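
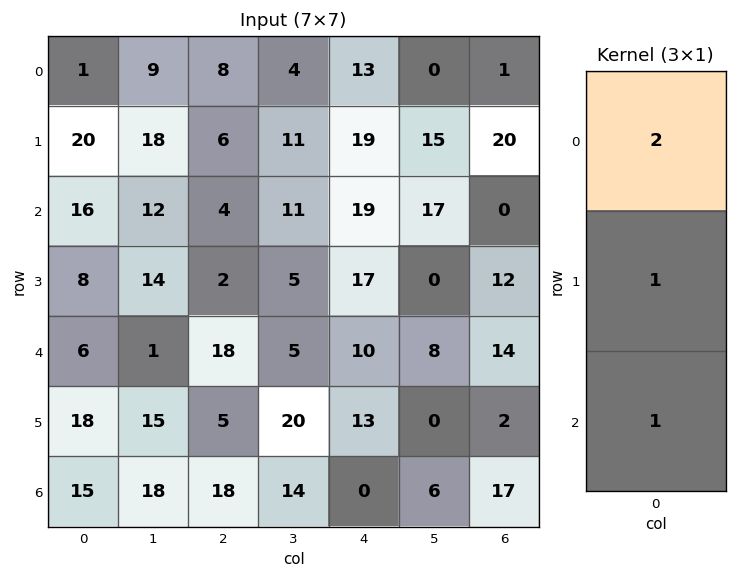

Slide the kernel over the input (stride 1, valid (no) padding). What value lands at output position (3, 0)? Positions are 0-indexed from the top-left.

The receptive field on the input at this output position is [8 / 6 / 18]. Elementwise product with the kernel and sum: 8·2 + 6·1 + 18·1.

40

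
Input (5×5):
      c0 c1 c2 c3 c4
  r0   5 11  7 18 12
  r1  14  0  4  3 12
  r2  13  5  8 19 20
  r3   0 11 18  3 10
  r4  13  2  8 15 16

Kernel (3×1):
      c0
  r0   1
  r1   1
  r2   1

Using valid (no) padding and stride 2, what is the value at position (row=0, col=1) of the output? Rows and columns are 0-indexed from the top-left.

19

The receptive field on the input at this output position is [7 / 4 / 8]. Elementwise product with the kernel and sum: 7·1 + 4·1 + 8·1.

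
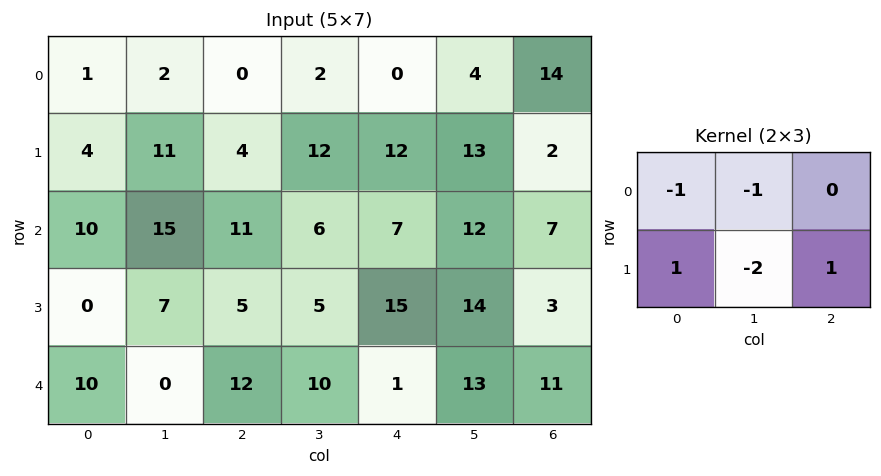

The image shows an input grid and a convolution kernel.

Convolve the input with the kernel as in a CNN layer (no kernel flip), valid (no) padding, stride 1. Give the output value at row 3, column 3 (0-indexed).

1

The receptive field on the input at this output position is [5 15 14 / 10 1 13]. Elementwise product with the kernel and sum: 5·-1 + 15·-1 + 10·1 + 1·-2 + 13·1.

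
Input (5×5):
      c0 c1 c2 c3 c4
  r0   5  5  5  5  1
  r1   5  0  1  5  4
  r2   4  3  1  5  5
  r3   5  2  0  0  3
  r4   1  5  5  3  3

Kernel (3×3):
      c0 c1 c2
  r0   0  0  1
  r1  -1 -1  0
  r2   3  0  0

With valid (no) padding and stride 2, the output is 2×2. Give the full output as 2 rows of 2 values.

12 -2
-3 20

Output[0,0]: The receptive field on the input at this output position is [5 5 5 / 5 0 1 / 4 3 1]. Elementwise product with the kernel and sum: 5·1 + 5·-1 + 0·-1 + 4·3.
Output[0,1]: The receptive field on the input at this output position is [5 5 1 / 1 5 4 / 1 5 5]. Elementwise product with the kernel and sum: 1·1 + 1·-1 + 5·-1 + 1·3.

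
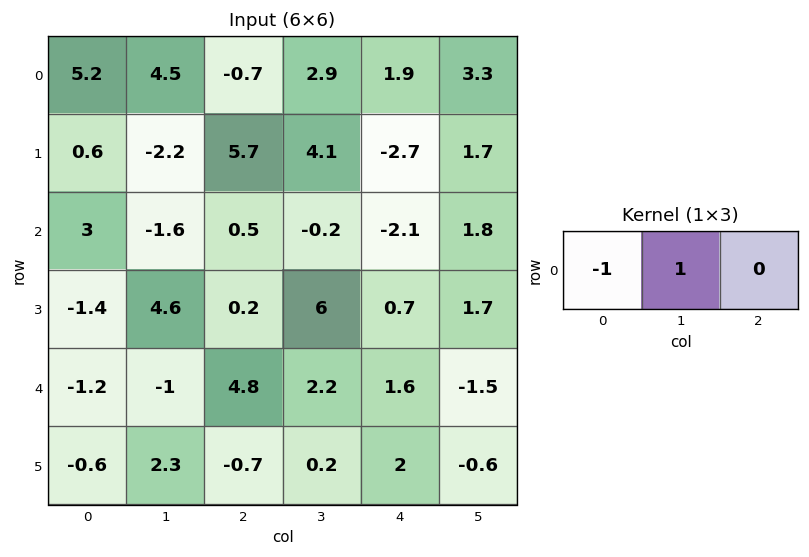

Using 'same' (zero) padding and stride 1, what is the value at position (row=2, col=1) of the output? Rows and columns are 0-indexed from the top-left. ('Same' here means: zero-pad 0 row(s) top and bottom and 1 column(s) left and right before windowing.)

-4.6

The receptive field on the zero-padded input at this output position is [3 -1.6 0.5]. Elementwise product with the kernel and sum: 3·-1 + -1.6·1.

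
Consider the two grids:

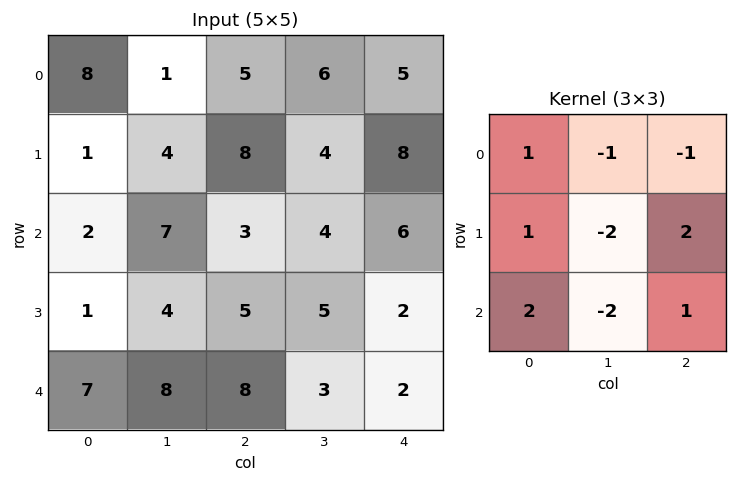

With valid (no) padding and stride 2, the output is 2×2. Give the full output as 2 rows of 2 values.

Output[0,0]: The receptive field on the input at this output position is [8 1 5 / 1 4 8 / 2 7 3]. Elementwise product with the kernel and sum: 8·1 + 1·-1 + 5·-1 + 1·1 + 4·-2 + 8·2 + 2·2 + 7·-2 + 3·1.
Output[0,1]: The receptive field on the input at this output position is [5 6 5 / 8 4 8 / 3 4 6]. Elementwise product with the kernel and sum: 5·1 + 6·-1 + 5·-1 + 8·1 + 4·-2 + 8·2 + 3·2 + 4·-2 + 6·1.

4 14
1 4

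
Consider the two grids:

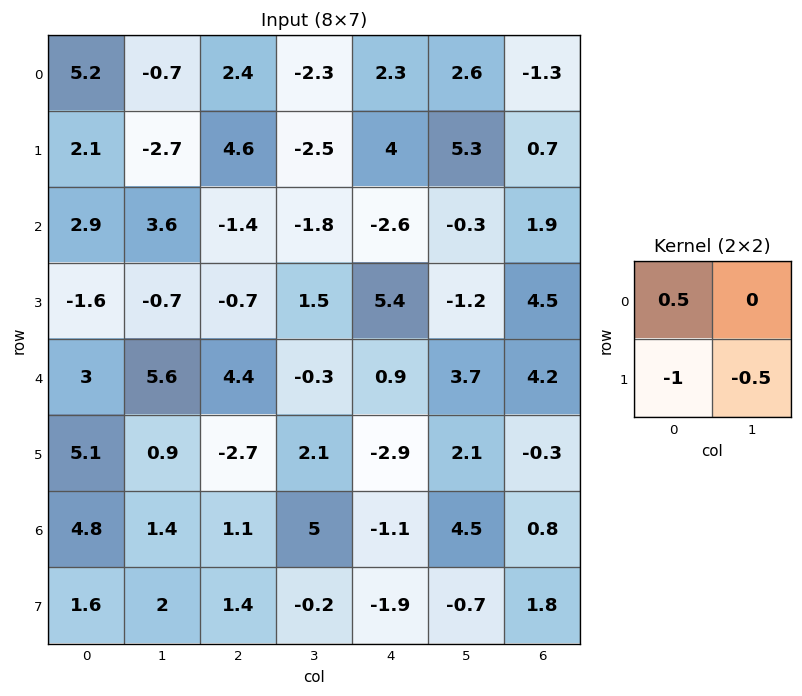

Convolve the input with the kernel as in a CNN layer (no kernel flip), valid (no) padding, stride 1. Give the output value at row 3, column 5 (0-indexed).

The receptive field on the input at this output position is [-1.2 4.5 / 3.7 4.2]. Elementwise product with the kernel and sum: -1.2·0.5 + 3.7·-1 + 4.2·-0.5.

-6.4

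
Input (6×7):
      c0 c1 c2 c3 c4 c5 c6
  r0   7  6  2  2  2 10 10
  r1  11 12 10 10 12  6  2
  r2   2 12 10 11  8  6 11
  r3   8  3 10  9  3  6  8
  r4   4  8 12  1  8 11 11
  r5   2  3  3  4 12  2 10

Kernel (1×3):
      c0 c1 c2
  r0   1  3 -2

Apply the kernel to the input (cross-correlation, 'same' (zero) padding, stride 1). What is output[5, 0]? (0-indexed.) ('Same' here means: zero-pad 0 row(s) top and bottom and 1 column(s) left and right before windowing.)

0

The receptive field on the zero-padded input at this output position is [0 2 3]. Elementwise product with the kernel and sum: 0·1 + 2·3 + 3·-2.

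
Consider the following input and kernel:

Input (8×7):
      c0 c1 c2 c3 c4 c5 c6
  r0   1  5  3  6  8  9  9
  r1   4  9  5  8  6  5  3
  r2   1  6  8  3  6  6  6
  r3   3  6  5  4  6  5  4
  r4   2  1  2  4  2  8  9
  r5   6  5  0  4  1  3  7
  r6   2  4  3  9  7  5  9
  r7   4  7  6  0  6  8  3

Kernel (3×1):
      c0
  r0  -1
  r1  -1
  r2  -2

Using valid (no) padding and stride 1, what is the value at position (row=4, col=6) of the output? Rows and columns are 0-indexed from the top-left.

-34

The receptive field on the input at this output position is [9 / 7 / 9]. Elementwise product with the kernel and sum: 9·-1 + 7·-1 + 9·-2.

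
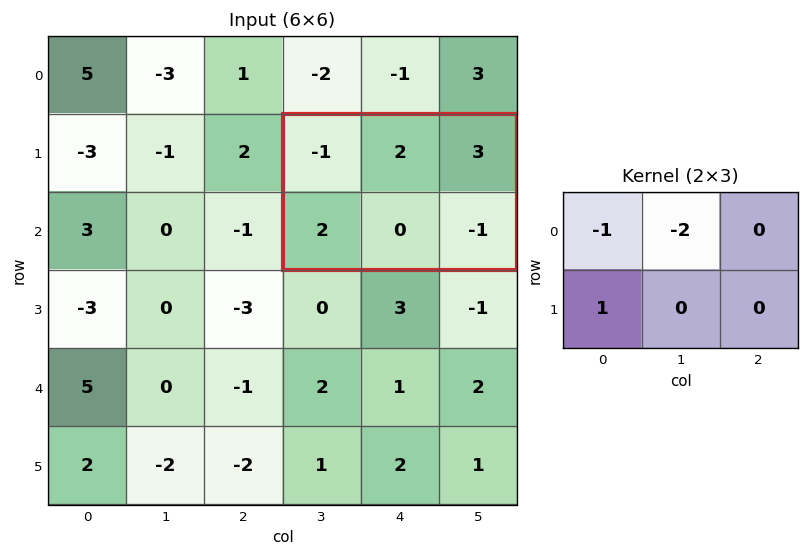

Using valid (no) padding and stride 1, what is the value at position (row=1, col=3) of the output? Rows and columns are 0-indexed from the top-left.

The receptive field on the input at this output position is [-1 2 3 / 2 0 -1]. Elementwise product with the kernel and sum: -1·-1 + 2·-2 + 2·1.

-1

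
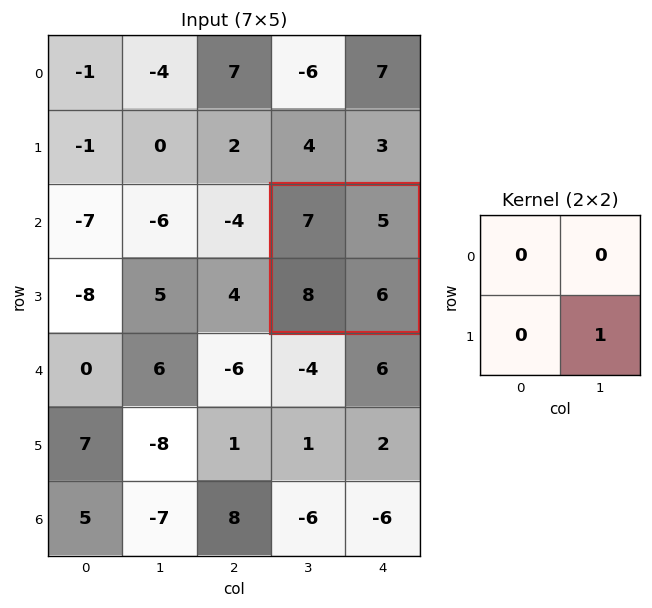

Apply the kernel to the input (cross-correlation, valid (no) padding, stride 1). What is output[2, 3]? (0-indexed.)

6

The receptive field on the input at this output position is [7 5 / 8 6]. Elementwise product with the kernel and sum: 6·1.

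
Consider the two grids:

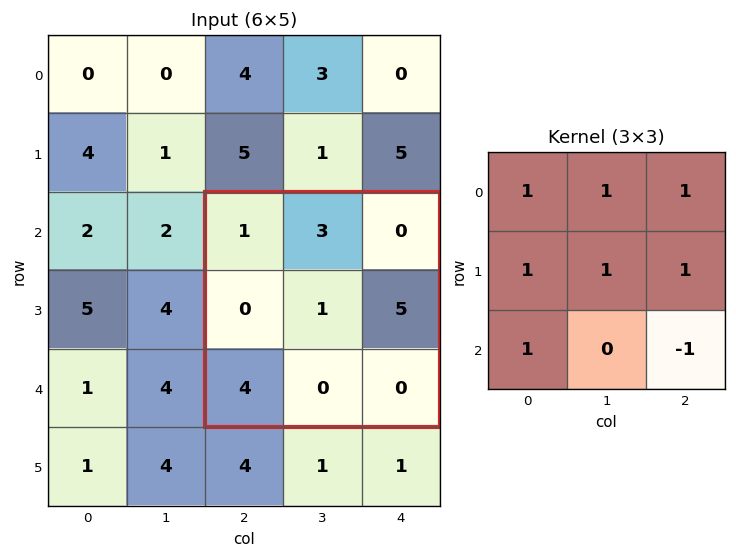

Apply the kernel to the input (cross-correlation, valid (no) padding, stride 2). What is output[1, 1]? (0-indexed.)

14

The receptive field on the input at this output position is [1 3 0 / 0 1 5 / 4 0 0]. Elementwise product with the kernel and sum: 1·1 + 3·1 + 0·1 + 0·1 + 1·1 + 5·1 + 4·1 + 0·-1.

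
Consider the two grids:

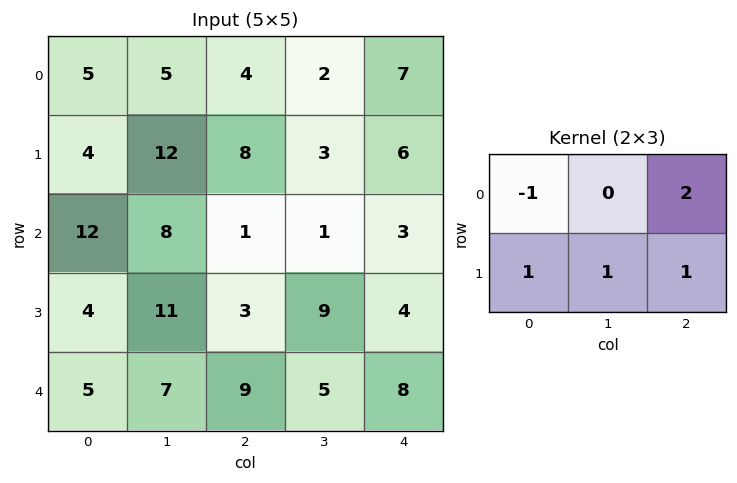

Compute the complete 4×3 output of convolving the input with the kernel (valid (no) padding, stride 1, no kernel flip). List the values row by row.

Output[0,0]: The receptive field on the input at this output position is [5 5 4 / 4 12 8]. Elementwise product with the kernel and sum: 5·-1 + 4·2 + 4·1 + 12·1 + 8·1.

27 22 27
33 4 9
8 17 21
23 28 27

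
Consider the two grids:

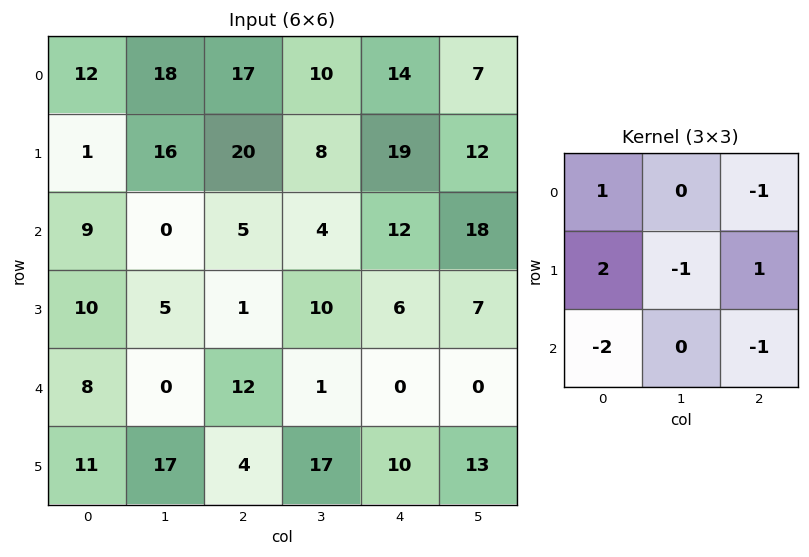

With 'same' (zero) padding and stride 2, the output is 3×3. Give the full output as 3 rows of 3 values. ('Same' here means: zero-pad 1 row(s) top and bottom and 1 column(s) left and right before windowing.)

Output[0,0]: The receptive field on the zero-padded input at this output position is [0 0 0 / 0 12 18 / 0 1 16]. Elementwise product with the kernel and sum: 0·1 + 0·-1 + 0·2 + 12·-1 + 18·1 + 0·-2 + 16·-1.

-10 -11 -15
-30 -13 -17
-30 -67 -42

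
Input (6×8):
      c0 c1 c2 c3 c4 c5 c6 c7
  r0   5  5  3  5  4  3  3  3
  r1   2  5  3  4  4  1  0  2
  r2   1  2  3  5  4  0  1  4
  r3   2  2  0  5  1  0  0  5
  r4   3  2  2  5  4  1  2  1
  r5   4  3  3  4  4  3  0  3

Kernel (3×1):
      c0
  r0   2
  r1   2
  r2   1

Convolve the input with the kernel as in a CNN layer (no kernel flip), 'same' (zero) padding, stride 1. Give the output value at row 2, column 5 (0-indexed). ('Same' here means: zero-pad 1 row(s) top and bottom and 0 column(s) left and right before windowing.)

2

The receptive field on the zero-padded input at this output position is [1 / 0 / 0]. Elementwise product with the kernel and sum: 1·2 + 0·2 + 0·1.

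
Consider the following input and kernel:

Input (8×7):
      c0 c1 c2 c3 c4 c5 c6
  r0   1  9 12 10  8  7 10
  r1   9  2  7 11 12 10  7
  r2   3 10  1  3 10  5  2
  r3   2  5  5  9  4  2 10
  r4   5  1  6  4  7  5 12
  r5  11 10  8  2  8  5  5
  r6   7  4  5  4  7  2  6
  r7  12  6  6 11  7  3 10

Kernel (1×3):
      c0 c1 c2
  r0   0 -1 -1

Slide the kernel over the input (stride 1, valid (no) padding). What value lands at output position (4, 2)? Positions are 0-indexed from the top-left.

The receptive field on the input at this output position is [6 4 7]. Elementwise product with the kernel and sum: 4·-1 + 7·-1.

-11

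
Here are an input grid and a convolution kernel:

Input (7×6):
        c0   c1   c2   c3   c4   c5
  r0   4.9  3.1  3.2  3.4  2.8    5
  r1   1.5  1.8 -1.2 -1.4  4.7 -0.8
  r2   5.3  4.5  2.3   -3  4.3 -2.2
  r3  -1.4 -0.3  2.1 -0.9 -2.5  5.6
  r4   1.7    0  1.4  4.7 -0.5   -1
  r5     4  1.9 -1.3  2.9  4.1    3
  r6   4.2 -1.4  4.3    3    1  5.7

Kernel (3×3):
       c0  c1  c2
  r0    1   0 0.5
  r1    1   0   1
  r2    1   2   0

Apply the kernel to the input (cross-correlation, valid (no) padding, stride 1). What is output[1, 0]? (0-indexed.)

The receptive field on the input at this output position is [1.5 1.8 -1.2 / 5.3 4.5 2.3 / -1.4 -0.3 2.1]. Elementwise product with the kernel and sum: 1.5·1 + -1.2·0.5 + 5.3·1 + 2.3·1 + -1.4·1 + -0.3·2.

6.5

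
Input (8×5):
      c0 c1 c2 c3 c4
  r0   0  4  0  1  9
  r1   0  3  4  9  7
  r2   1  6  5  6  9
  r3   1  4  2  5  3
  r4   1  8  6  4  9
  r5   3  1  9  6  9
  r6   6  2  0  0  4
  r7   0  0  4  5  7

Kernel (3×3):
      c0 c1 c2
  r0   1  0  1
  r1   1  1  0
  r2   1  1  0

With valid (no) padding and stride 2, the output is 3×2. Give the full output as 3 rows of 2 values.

10 33
20 31
19 30

Output[0,0]: The receptive field on the input at this output position is [0 4 0 / 0 3 4 / 1 6 5]. Elementwise product with the kernel and sum: 0·1 + 0·1 + 0·1 + 3·1 + 1·1 + 6·1.
Output[0,1]: The receptive field on the input at this output position is [0 1 9 / 4 9 7 / 5 6 9]. Elementwise product with the kernel and sum: 0·1 + 9·1 + 4·1 + 9·1 + 5·1 + 6·1.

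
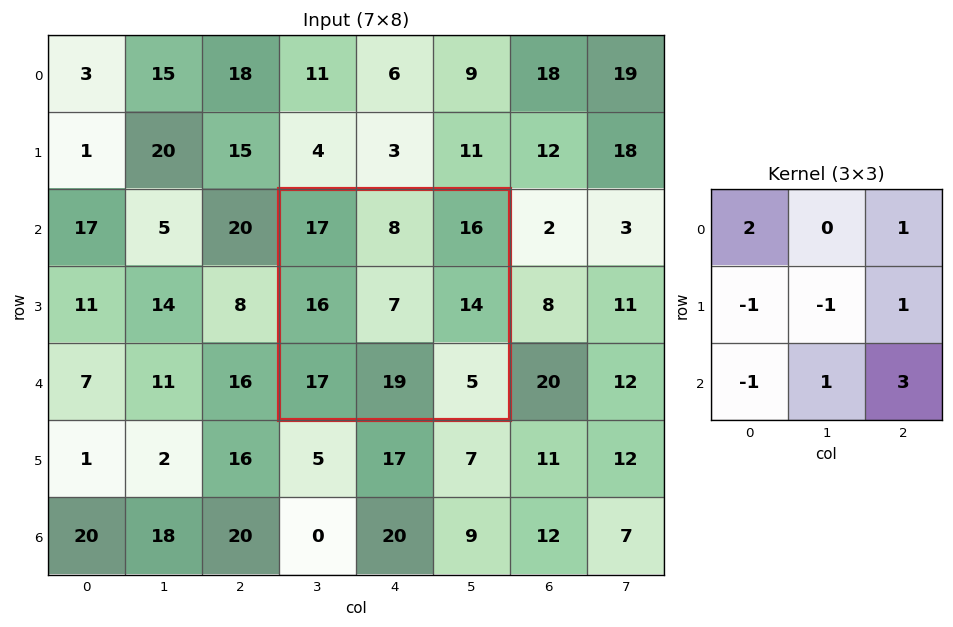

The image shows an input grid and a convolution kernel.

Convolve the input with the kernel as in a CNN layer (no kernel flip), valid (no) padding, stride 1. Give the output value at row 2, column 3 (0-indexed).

58

The receptive field on the input at this output position is [17 8 16 / 16 7 14 / 17 19 5]. Elementwise product with the kernel and sum: 17·2 + 16·1 + 16·-1 + 7·-1 + 14·1 + 17·-1 + 19·1 + 5·3.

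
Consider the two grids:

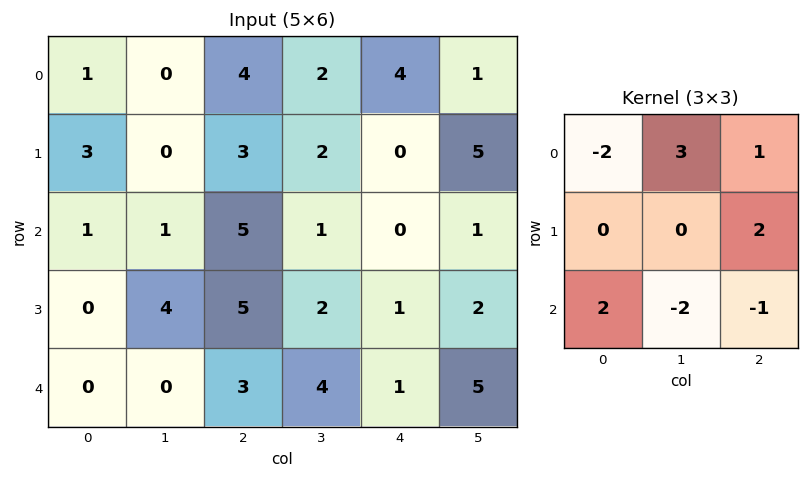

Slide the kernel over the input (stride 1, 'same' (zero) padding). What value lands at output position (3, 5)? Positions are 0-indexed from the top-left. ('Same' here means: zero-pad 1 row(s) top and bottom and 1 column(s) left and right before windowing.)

The receptive field on the zero-padded input at this output position is [0 1 0 / 1 2 0 / 1 5 0]. Elementwise product with the kernel and sum: 0·-2 + 1·3 + 0·1 + 0·2 + 1·2 + 5·-2 + 0·-1.

-5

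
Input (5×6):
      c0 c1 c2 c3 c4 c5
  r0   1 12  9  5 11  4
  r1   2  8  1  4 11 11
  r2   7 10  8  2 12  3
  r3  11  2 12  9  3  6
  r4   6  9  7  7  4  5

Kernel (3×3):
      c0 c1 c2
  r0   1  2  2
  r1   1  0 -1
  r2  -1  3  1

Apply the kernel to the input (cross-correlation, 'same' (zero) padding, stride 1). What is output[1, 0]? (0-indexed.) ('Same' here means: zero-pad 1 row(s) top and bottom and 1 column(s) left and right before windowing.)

The receptive field on the zero-padded input at this output position is [0 1 12 / 0 2 8 / 0 7 10]. Elementwise product with the kernel and sum: 0·1 + 1·2 + 12·2 + 0·1 + 8·-1 + 0·-1 + 7·3 + 10·1.

49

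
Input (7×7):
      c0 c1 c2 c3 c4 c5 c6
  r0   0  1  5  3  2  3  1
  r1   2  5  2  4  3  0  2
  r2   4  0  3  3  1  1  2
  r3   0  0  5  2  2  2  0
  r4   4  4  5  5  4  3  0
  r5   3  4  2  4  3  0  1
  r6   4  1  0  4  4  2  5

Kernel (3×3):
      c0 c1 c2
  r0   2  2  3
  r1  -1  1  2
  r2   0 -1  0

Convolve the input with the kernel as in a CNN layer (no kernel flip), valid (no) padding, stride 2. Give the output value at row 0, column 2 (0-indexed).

The receptive field on the input at this output position is [2 3 1 / 3 0 2 / 1 1 2]. Elementwise product with the kernel and sum: 2·2 + 3·2 + 1·3 + 3·-1 + 0·1 + 2·2 + 1·-1.

13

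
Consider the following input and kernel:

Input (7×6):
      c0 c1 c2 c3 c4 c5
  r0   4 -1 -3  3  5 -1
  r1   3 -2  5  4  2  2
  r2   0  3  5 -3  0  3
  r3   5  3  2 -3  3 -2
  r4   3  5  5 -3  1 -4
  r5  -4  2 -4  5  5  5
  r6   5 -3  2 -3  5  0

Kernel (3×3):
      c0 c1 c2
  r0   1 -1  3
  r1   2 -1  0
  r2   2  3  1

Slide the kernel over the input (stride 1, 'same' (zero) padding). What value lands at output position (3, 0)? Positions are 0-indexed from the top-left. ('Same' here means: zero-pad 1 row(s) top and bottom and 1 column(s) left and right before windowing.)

18

The receptive field on the zero-padded input at this output position is [0 0 3 / 0 5 3 / 0 3 5]. Elementwise product with the kernel and sum: 0·1 + 0·-1 + 3·3 + 0·2 + 5·-1 + 0·2 + 3·3 + 5·1.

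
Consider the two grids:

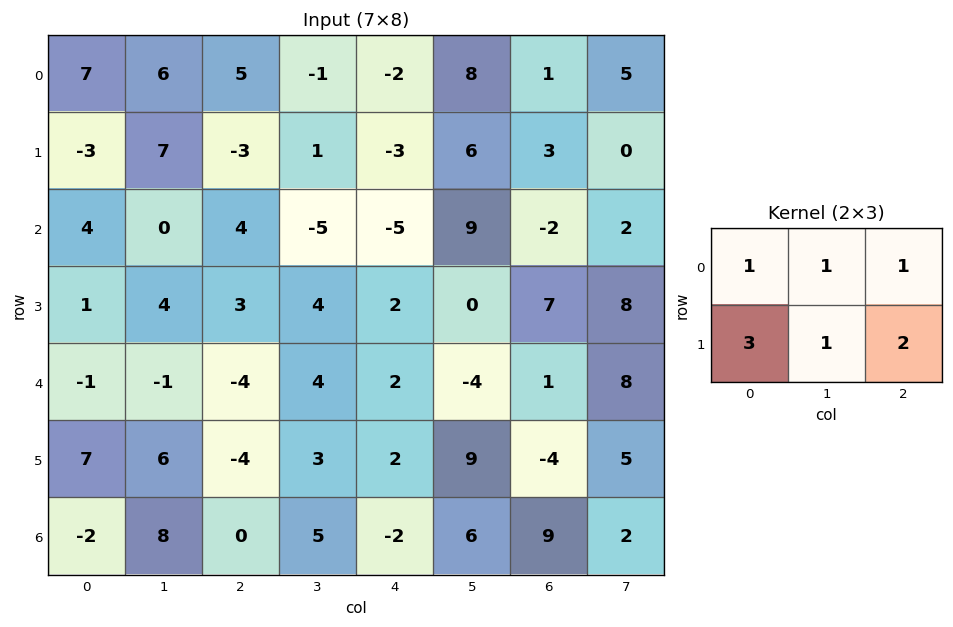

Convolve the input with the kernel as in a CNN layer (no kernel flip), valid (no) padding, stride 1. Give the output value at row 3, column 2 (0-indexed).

The receptive field on the input at this output position is [3 4 2 / -4 4 2]. Elementwise product with the kernel and sum: 3·1 + 4·1 + 2·1 + -4·3 + 4·1 + 2·2.

5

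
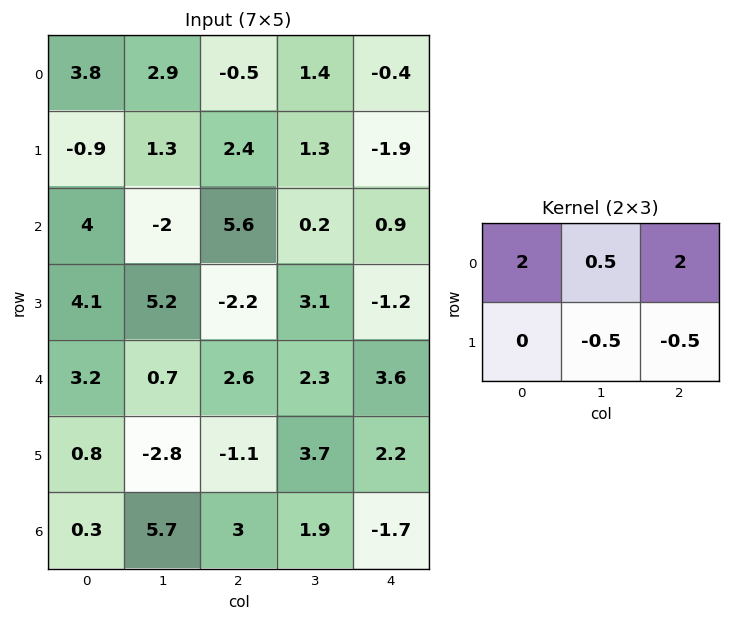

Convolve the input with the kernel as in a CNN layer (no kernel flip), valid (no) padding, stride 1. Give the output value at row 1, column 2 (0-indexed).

1.1

The receptive field on the input at this output position is [2.4 1.3 -1.9 / 5.6 0.2 0.9]. Elementwise product with the kernel and sum: 2.4·2 + 1.3·0.5 + -1.9·2 + 0.2·-0.5 + 0.9·-0.5.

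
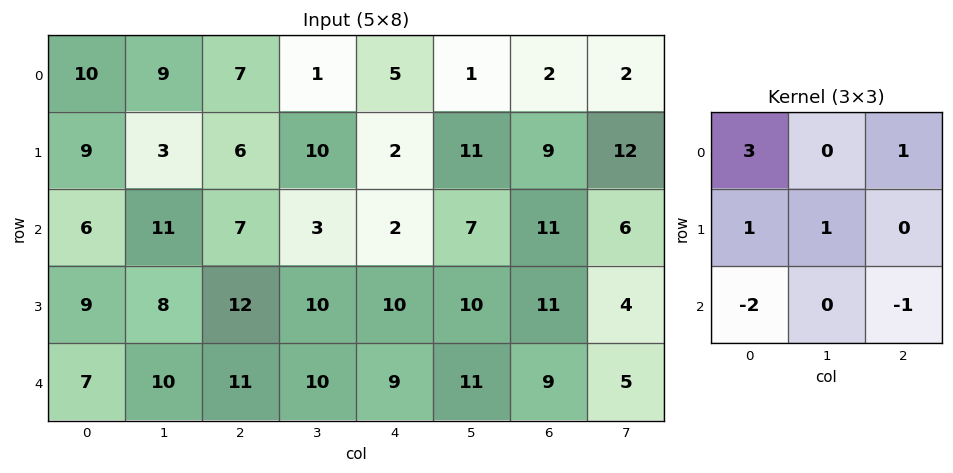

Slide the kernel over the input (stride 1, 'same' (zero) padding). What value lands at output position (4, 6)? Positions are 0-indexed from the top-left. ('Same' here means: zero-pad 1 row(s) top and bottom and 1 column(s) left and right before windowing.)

54

The receptive field on the zero-padded input at this output position is [10 11 4 / 11 9 5 / 0 0 0]. Elementwise product with the kernel and sum: 10·3 + 4·1 + 11·1 + 9·1 + 0·-2 + 0·-1.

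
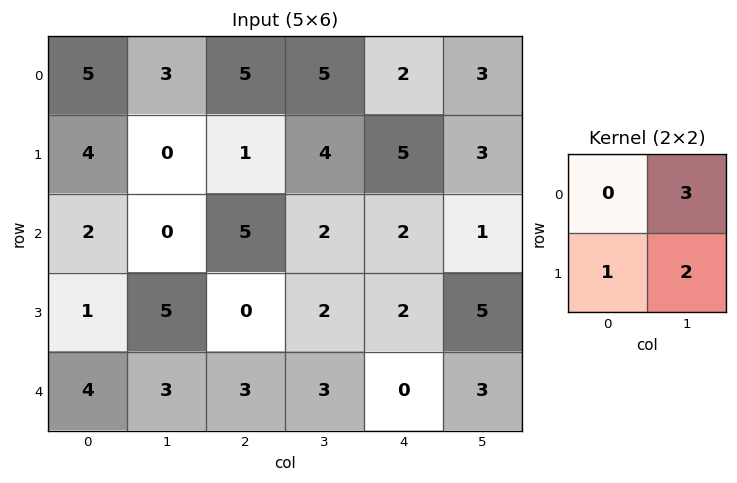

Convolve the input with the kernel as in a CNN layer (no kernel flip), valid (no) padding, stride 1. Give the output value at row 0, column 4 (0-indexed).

The receptive field on the input at this output position is [2 3 / 5 3]. Elementwise product with the kernel and sum: 3·3 + 5·1 + 3·2.

20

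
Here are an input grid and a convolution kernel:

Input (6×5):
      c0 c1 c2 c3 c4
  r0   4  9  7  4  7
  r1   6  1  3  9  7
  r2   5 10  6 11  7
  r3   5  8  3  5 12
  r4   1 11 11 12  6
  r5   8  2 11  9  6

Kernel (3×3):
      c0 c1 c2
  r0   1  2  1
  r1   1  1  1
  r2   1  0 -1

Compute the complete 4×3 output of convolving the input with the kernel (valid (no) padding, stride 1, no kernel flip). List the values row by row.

38 39 40
34 46 43
37 48 60
44 46 59

Output[0,0]: The receptive field on the input at this output position is [4 9 7 / 6 1 3 / 5 10 6]. Elementwise product with the kernel and sum: 4·1 + 9·2 + 7·1 + 6·1 + 1·1 + 3·1 + 5·1 + 6·-1.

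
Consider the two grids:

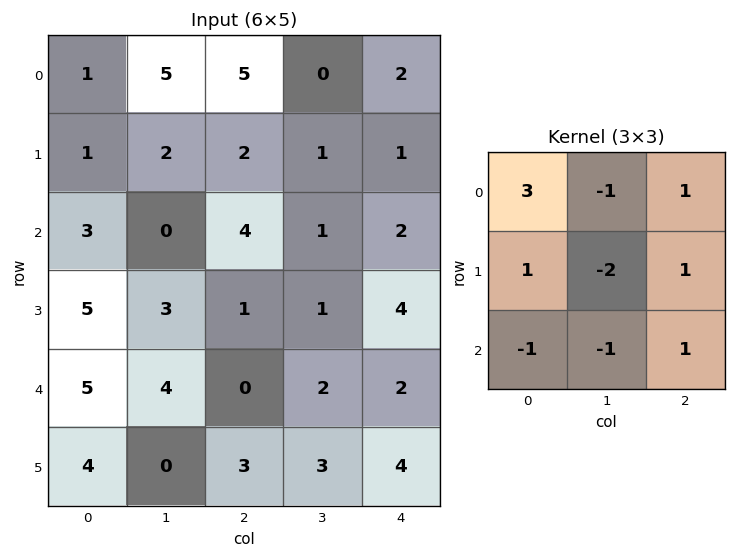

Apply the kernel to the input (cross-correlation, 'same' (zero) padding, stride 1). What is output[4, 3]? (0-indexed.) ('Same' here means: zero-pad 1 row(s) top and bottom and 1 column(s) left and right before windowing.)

2

The receptive field on the zero-padded input at this output position is [1 1 4 / 0 2 2 / 3 3 4]. Elementwise product with the kernel and sum: 1·3 + 1·-1 + 4·1 + 0·1 + 2·-2 + 2·1 + 3·-1 + 3·-1 + 4·1.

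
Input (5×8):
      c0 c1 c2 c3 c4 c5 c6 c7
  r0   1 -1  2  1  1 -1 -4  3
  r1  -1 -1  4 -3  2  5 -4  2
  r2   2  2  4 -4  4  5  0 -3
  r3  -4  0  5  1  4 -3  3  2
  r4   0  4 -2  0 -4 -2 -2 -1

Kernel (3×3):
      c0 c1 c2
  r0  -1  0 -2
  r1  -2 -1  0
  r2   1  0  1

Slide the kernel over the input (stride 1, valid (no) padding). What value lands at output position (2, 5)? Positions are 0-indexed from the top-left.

1

The receptive field on the input at this output position is [5 0 -3 / -3 3 2 / -2 -2 -1]. Elementwise product with the kernel and sum: 5·-1 + -3·-2 + -3·-2 + 3·-1 + -2·1 + -1·1.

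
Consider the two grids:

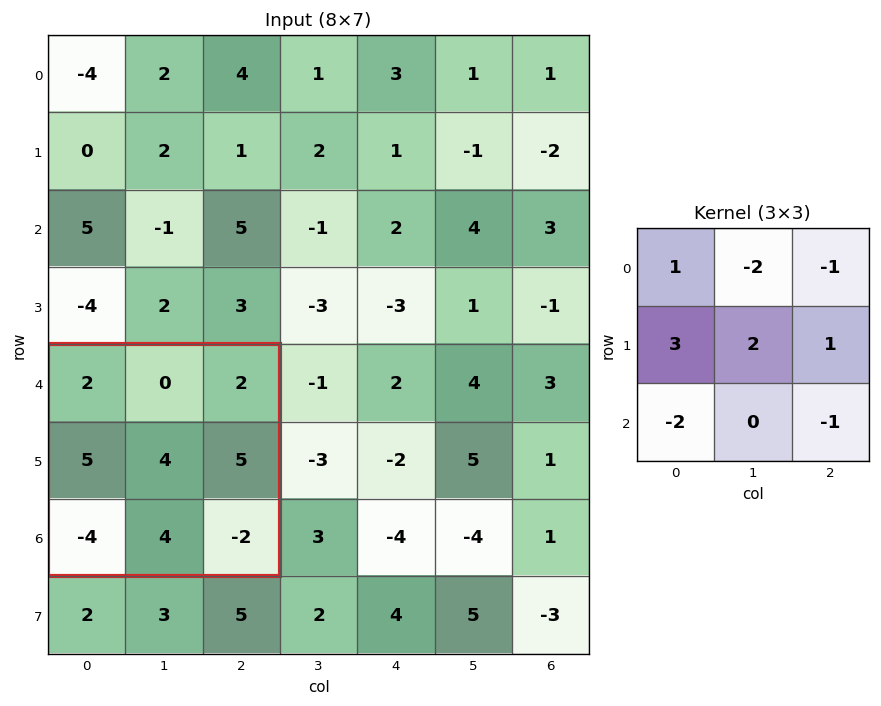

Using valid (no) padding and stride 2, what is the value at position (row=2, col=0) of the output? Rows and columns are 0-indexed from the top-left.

38

The receptive field on the input at this output position is [2 0 2 / 5 4 5 / -4 4 -2]. Elementwise product with the kernel and sum: 2·1 + 0·-2 + 2·-1 + 5·3 + 4·2 + 5·1 + -4·-2 + -2·-1.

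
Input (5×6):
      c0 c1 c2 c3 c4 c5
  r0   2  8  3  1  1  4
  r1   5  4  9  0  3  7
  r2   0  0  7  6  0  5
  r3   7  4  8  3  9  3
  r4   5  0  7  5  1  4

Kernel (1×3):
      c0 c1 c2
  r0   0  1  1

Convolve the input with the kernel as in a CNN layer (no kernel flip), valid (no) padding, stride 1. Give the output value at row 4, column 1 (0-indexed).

12

The receptive field on the input at this output position is [0 7 5]. Elementwise product with the kernel and sum: 7·1 + 5·1.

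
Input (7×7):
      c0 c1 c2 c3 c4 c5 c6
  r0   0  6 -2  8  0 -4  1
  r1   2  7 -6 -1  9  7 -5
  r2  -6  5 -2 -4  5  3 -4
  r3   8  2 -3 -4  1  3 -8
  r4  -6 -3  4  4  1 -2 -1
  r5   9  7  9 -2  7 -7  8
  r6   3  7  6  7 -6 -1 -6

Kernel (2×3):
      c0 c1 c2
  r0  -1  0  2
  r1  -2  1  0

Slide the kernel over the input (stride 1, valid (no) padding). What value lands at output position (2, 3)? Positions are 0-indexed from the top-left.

The receptive field on the input at this output position is [-4 5 3 / -4 1 3]. Elementwise product with the kernel and sum: -4·-1 + 3·2 + -4·-2 + 1·1.

19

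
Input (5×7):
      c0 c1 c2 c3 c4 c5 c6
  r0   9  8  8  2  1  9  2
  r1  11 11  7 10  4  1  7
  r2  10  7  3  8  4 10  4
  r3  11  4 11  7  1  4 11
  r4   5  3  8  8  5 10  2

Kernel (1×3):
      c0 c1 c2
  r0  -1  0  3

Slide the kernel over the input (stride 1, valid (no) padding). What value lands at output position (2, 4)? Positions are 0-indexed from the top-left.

The receptive field on the input at this output position is [4 10 4]. Elementwise product with the kernel and sum: 4·-1 + 4·3.

8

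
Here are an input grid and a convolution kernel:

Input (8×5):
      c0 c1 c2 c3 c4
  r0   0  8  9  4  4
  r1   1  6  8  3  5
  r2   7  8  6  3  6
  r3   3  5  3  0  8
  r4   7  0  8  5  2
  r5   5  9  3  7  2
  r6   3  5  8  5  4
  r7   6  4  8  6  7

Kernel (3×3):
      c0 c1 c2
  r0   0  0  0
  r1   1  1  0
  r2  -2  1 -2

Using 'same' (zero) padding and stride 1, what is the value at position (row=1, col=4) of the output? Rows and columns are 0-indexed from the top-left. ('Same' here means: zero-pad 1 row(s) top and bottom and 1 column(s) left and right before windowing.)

The receptive field on the zero-padded input at this output position is [4 4 0 / 3 5 0 / 3 6 0]. Elementwise product with the kernel and sum: 3·1 + 5·1 + 3·-2 + 6·1 + 0·-2.

8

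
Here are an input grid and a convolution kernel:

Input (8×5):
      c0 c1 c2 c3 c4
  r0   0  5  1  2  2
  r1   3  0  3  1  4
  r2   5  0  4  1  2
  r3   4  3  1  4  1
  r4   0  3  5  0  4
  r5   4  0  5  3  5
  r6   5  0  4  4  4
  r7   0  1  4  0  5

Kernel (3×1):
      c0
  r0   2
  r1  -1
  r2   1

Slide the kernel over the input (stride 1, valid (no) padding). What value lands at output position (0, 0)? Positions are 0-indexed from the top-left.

The receptive field on the input at this output position is [0 / 3 / 5]. Elementwise product with the kernel and sum: 0·2 + 3·-1 + 5·1.

2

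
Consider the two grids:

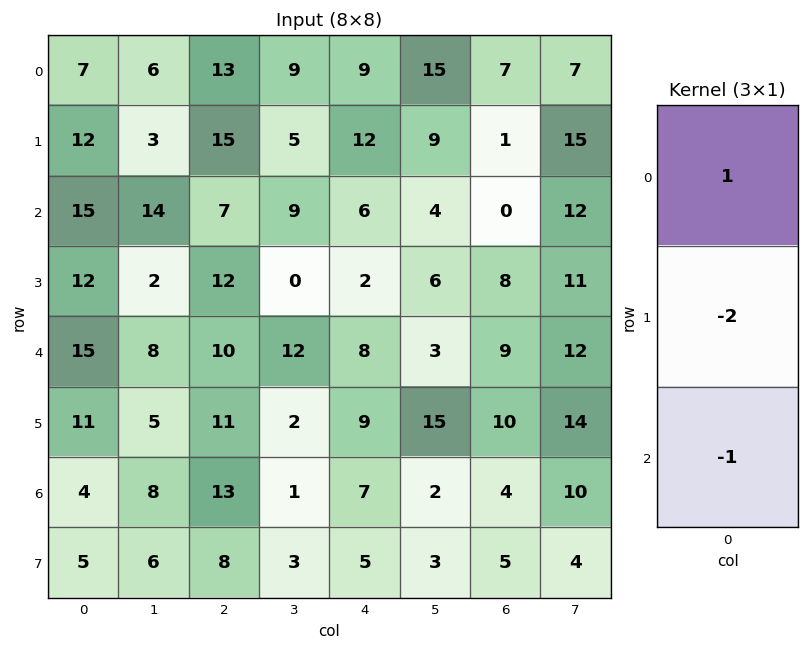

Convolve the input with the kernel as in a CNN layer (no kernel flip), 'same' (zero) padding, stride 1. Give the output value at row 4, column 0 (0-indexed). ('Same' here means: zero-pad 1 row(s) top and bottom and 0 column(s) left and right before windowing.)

-29

The receptive field on the zero-padded input at this output position is [12 / 15 / 11]. Elementwise product with the kernel and sum: 12·1 + 15·-2 + 11·-1.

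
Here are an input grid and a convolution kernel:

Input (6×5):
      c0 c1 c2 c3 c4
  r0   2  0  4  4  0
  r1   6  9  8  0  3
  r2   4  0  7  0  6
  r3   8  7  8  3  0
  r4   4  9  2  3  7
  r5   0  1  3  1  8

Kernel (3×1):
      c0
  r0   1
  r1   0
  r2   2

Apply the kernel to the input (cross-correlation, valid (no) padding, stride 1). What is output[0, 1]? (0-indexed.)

The receptive field on the input at this output position is [0 / 9 / 0]. Elementwise product with the kernel and sum: 0·1 + 0·2.

0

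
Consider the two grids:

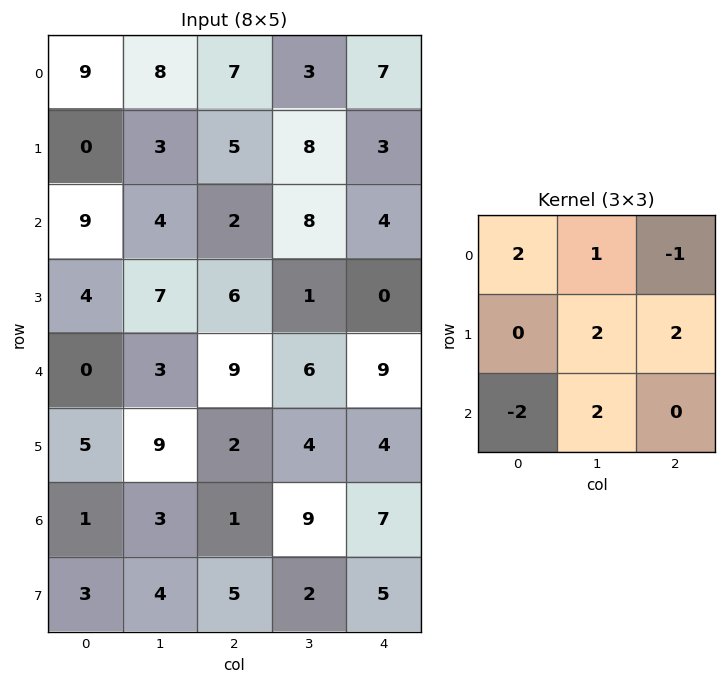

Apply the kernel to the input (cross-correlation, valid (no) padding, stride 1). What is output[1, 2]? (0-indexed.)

29

The receptive field on the input at this output position is [5 8 3 / 2 8 4 / 6 1 0]. Elementwise product with the kernel and sum: 5·2 + 8·1 + 3·-1 + 8·2 + 4·2 + 6·-2 + 1·2.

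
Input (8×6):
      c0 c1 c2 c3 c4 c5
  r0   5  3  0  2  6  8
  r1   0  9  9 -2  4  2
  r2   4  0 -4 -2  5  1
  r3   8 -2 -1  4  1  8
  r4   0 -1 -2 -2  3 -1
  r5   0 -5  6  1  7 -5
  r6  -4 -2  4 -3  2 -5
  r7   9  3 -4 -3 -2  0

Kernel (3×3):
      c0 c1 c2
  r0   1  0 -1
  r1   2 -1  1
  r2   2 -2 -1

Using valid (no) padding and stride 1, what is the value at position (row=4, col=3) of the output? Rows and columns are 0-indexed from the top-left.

-16

The receptive field on the input at this output position is [-2 3 -1 / 1 7 -5 / -3 2 -5]. Elementwise product with the kernel and sum: -2·1 + -1·-1 + 1·2 + 7·-1 + -5·1 + -3·2 + 2·-2 + -5·-1.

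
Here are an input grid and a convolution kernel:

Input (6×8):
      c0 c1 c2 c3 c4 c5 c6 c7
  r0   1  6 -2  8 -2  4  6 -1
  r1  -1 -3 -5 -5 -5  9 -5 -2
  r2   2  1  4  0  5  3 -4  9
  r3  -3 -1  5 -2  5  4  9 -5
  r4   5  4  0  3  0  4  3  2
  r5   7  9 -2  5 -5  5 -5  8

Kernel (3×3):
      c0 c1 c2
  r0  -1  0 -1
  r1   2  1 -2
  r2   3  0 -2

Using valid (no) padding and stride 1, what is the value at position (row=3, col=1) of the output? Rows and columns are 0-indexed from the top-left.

22

The receptive field on the input at this output position is [-1 5 -2 / 4 0 3 / 9 -2 5]. Elementwise product with the kernel and sum: -1·-1 + -2·-1 + 4·2 + 0·1 + 3·-2 + 9·3 + 5·-2.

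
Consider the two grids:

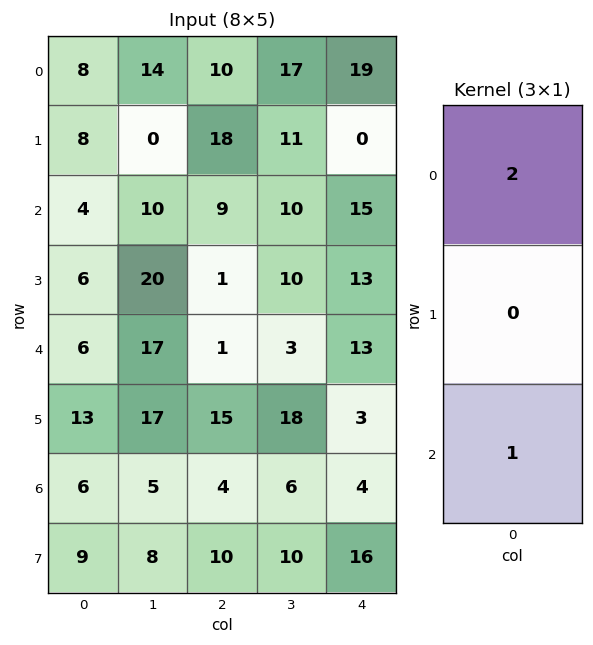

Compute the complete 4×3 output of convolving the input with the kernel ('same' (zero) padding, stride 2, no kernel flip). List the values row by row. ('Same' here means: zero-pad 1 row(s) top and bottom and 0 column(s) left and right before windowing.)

8 18 0
22 37 13
25 17 29
35 40 22

Output[0,0]: The receptive field on the zero-padded input at this output position is [0 / 8 / 8]. Elementwise product with the kernel and sum: 0·2 + 8·1.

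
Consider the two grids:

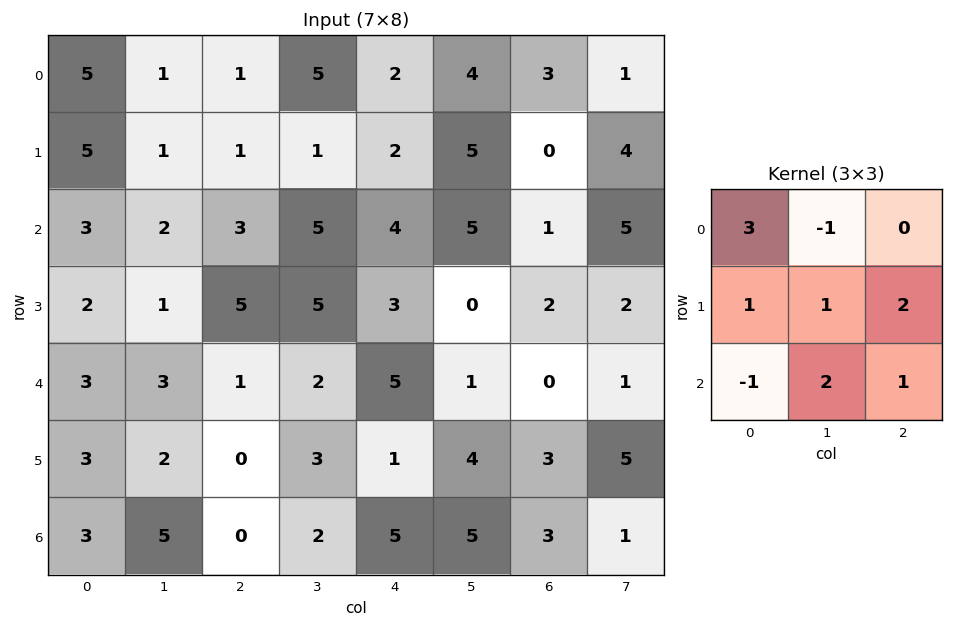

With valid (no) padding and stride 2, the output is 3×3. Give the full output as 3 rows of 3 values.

Output[0,0]: The receptive field on the input at this output position is [5 1 1 / 5 1 1 / 3 2 3]. Elementwise product with the kernel and sum: 5·3 + 1·-1 + 5·1 + 1·1 + 1·2 + 3·-1 + 2·2 + 3·1.

26 15 16
24 28 11
18 15 33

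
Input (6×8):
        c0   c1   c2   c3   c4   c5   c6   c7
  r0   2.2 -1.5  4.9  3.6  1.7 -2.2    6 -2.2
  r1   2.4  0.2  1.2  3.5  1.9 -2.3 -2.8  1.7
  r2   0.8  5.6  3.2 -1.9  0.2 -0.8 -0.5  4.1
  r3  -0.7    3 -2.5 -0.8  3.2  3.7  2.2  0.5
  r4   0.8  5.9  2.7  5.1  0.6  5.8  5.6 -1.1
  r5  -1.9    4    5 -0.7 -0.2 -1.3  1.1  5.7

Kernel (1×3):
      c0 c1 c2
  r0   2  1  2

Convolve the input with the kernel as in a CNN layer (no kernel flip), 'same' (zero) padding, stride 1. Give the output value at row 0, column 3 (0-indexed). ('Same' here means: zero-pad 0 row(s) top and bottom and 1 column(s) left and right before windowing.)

16.8

The receptive field on the zero-padded input at this output position is [4.9 3.6 1.7]. Elementwise product with the kernel and sum: 4.9·2 + 3.6·1 + 1.7·2.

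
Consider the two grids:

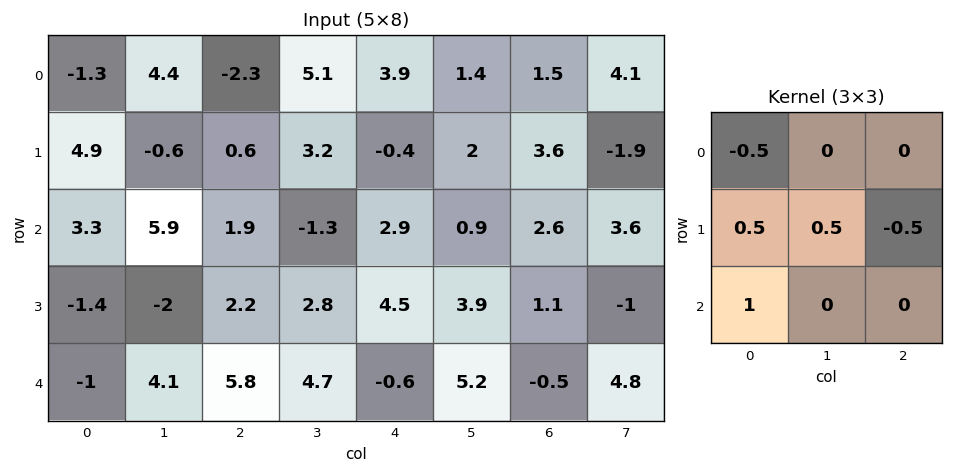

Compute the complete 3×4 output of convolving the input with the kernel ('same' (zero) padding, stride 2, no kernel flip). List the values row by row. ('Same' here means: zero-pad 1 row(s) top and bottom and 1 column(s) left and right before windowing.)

-2.85 -2.1 7 1.4
-1.3 2.85 1.55 2.85
-2.55 3.6 -1.95 -2

Output[0,0]: The receptive field on the zero-padded input at this output position is [0 0 0 / 0 -1.3 4.4 / 0 4.9 -0.6]. Elementwise product with the kernel and sum: 0·-0.5 + 0·0.5 + -1.3·0.5 + 4.4·-0.5 + 0·1.
Output[0,1]: The receptive field on the zero-padded input at this output position is [0 0 0 / 4.4 -2.3 5.1 / -0.6 0.6 3.2]. Elementwise product with the kernel and sum: 0·-0.5 + 4.4·0.5 + -2.3·0.5 + 5.1·-0.5 + -0.6·1.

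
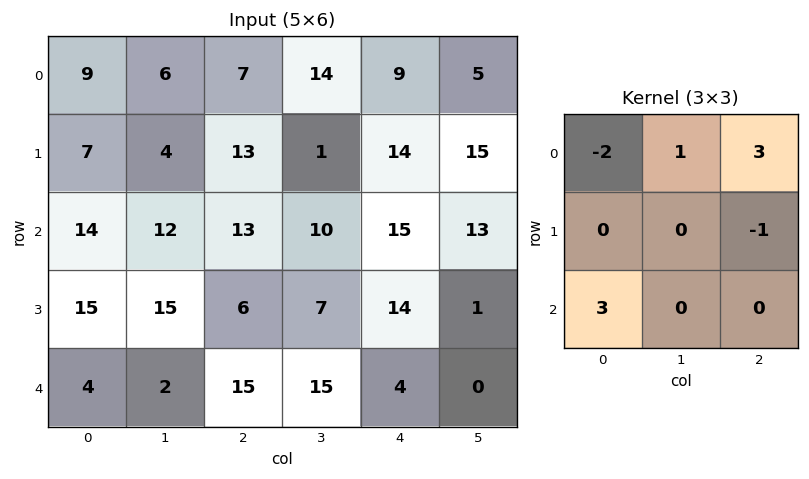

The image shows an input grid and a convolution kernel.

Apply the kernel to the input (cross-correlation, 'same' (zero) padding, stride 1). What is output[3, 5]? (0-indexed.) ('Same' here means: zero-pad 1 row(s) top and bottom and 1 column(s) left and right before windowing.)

The receptive field on the zero-padded input at this output position is [15 13 0 / 14 1 0 / 4 0 0]. Elementwise product with the kernel and sum: 15·-2 + 13·1 + 0·3 + 0·-1 + 4·3.

-5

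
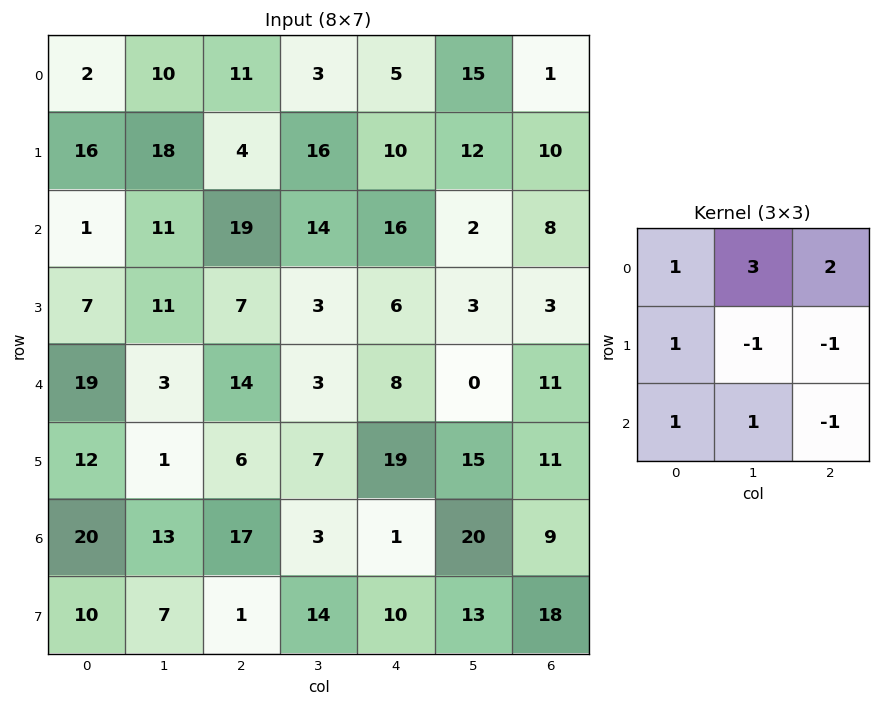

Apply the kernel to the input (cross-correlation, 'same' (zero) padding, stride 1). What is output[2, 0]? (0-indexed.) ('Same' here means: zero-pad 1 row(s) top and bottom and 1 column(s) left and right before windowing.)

68

The receptive field on the zero-padded input at this output position is [0 16 18 / 0 1 11 / 0 7 11]. Elementwise product with the kernel and sum: 0·1 + 16·3 + 18·2 + 0·1 + 1·-1 + 11·-1 + 0·1 + 7·1 + 11·-1.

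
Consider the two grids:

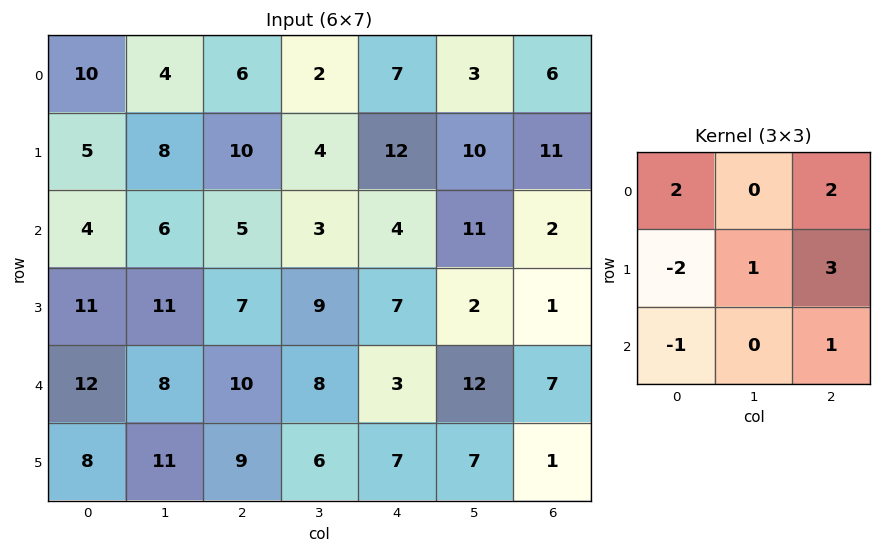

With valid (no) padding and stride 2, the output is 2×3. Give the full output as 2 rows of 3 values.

61 45 43
26 27 7

Output[0,0]: The receptive field on the input at this output position is [10 4 6 / 5 8 10 / 4 6 5]. Elementwise product with the kernel and sum: 10·2 + 6·2 + 5·-2 + 8·1 + 10·3 + 4·-1 + 5·1.
Output[0,1]: The receptive field on the input at this output position is [6 2 7 / 10 4 12 / 5 3 4]. Elementwise product with the kernel and sum: 6·2 + 7·2 + 10·-2 + 4·1 + 12·3 + 5·-1 + 4·1.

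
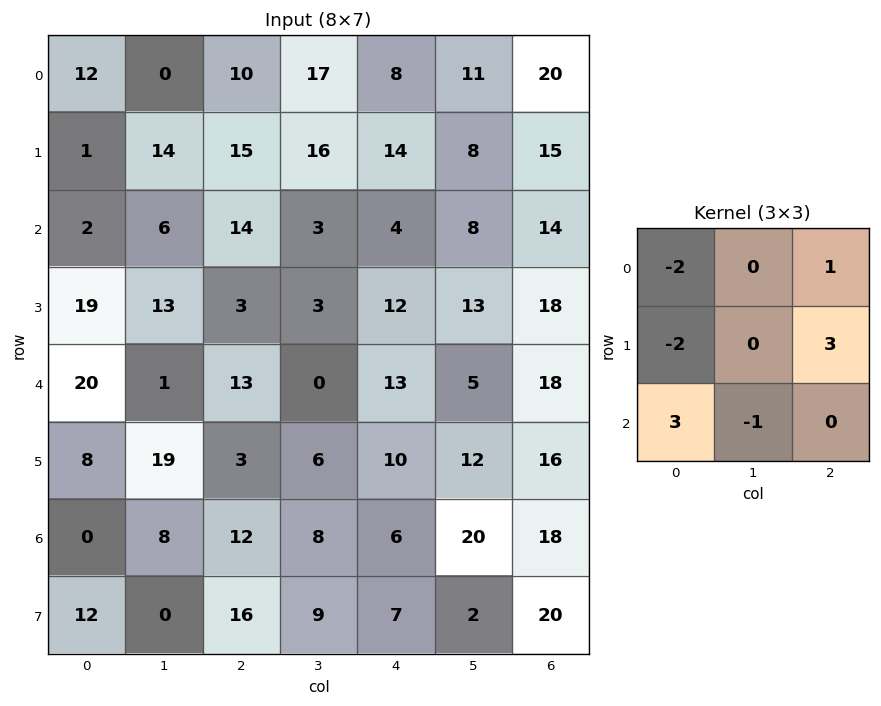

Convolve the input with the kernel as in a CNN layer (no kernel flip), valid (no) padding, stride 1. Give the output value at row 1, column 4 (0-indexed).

The receptive field on the input at this output position is [14 8 15 / 4 8 14 / 12 13 18]. Elementwise product with the kernel and sum: 14·-2 + 15·1 + 4·-2 + 14·3 + 12·3 + 13·-1.

44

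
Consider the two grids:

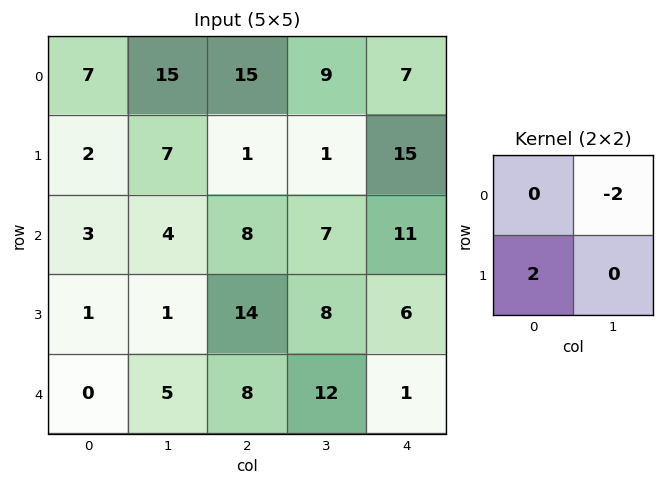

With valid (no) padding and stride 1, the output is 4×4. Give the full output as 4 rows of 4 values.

Output[0,0]: The receptive field on the input at this output position is [7 15 / 2 7]. Elementwise product with the kernel and sum: 15·-2 + 2·2.

-26 -16 -16 -12
-8 6 14 -16
-6 -14 14 -6
-2 -18 0 12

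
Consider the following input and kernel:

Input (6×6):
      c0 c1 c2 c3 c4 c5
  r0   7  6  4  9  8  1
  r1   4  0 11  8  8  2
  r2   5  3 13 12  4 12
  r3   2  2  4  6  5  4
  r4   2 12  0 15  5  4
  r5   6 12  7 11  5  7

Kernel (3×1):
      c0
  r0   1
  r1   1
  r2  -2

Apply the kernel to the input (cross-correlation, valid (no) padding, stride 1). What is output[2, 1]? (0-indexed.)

-19

The receptive field on the input at this output position is [3 / 2 / 12]. Elementwise product with the kernel and sum: 3·1 + 2·1 + 12·-2.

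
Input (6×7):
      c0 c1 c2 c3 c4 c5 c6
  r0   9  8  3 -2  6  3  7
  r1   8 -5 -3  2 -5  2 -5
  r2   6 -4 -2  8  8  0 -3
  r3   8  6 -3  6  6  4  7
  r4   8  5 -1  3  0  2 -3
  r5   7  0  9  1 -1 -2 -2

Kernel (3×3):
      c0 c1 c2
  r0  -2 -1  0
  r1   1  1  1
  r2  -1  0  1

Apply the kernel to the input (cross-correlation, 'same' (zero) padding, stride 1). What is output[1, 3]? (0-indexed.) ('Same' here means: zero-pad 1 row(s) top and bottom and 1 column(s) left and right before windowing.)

0

The receptive field on the zero-padded input at this output position is [3 -2 6 / -3 2 -5 / -2 8 8]. Elementwise product with the kernel and sum: 3·-2 + -2·-1 + -3·1 + 2·1 + -5·1 + -2·-1 + 8·1.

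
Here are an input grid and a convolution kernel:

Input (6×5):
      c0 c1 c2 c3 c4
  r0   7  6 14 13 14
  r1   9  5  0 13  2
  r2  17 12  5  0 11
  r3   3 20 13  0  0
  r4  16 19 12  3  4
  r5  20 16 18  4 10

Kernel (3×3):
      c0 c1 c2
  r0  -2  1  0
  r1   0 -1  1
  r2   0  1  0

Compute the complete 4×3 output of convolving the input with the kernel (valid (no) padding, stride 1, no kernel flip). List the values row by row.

Output[0,0]: The receptive field on the input at this output position is [7 6 14 / 9 5 0 / 17 12 5]. Elementwise product with the kernel and sum: 7·-2 + 6·1 + 5·-1 + 0·1 + 12·1.
Output[0,1]: The receptive field on the input at this output position is [6 14 13 / 5 0 13 / 12 5 0]. Elementwise product with the kernel and sum: 6·-2 + 14·1 + 0·-1 + 13·1 + 5·1.

-1 20 -26
0 -2 24
-10 -20 -7
23 -18 -21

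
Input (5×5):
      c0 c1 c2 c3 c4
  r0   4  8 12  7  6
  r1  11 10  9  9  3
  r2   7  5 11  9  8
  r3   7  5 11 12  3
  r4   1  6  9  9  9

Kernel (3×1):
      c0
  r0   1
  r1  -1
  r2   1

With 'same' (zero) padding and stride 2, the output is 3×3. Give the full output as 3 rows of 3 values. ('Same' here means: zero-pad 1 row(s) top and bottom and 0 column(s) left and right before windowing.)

7 -3 -3
11 9 -2
6 2 -6

Output[0,0]: The receptive field on the zero-padded input at this output position is [0 / 4 / 11]. Elementwise product with the kernel and sum: 0·1 + 4·-1 + 11·1.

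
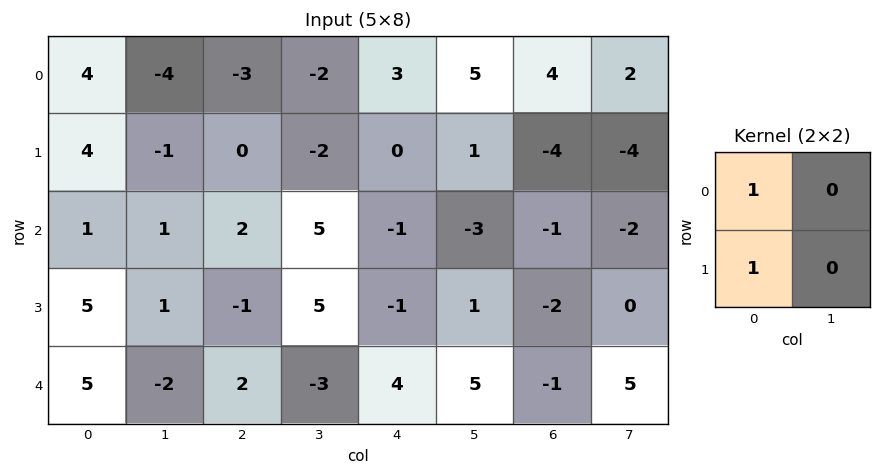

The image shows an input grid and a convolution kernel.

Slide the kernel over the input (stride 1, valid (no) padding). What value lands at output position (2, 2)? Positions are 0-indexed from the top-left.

1

The receptive field on the input at this output position is [2 5 / -1 5]. Elementwise product with the kernel and sum: 2·1 + -1·1.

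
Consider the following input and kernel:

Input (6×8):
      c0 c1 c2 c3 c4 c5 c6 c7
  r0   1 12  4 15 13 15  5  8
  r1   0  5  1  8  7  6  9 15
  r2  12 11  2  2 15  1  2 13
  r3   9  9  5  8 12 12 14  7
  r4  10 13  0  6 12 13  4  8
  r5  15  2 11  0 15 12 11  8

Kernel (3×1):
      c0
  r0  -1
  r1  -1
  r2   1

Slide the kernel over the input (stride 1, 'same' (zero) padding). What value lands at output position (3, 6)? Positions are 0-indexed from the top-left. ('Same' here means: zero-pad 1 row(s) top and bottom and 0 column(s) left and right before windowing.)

-12

The receptive field on the zero-padded input at this output position is [2 / 14 / 4]. Elementwise product with the kernel and sum: 2·-1 + 14·-1 + 4·1.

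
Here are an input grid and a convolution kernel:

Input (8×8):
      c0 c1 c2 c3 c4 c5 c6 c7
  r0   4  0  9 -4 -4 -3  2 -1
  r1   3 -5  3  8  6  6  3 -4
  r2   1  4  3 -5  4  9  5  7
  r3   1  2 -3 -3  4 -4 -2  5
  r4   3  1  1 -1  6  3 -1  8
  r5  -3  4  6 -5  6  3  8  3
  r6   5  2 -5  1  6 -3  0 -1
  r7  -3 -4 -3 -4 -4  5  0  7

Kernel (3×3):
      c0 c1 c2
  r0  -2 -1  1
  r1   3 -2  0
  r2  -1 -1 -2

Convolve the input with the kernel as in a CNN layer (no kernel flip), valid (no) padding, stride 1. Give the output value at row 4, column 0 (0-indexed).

The receptive field on the input at this output position is [3 1 1 / -3 4 6 / 5 2 -5]. Elementwise product with the kernel and sum: 3·-2 + 1·-1 + 1·1 + -3·3 + 4·-2 + 5·-1 + 2·-1 + -5·-2.

-20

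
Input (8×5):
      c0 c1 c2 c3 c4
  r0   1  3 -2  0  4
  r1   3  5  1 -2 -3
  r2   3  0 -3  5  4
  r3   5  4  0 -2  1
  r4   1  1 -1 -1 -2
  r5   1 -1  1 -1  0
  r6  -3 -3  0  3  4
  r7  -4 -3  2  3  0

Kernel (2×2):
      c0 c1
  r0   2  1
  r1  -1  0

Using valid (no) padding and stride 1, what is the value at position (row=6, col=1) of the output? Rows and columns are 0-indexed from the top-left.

The receptive field on the input at this output position is [-3 0 / -3 2]. Elementwise product with the kernel and sum: -3·2 + 0·1 + -3·-1.

-3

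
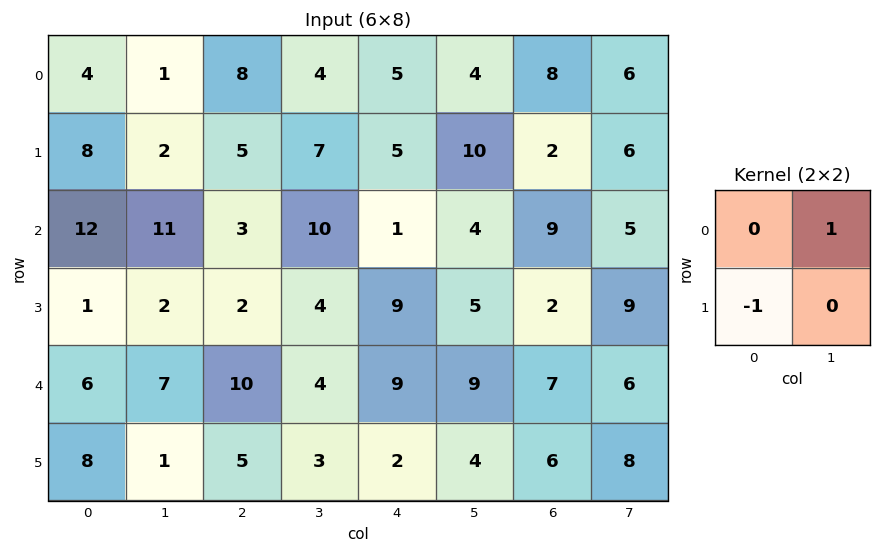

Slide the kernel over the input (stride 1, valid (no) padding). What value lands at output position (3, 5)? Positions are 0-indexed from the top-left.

The receptive field on the input at this output position is [5 2 / 9 7]. Elementwise product with the kernel and sum: 2·1 + 9·-1.

-7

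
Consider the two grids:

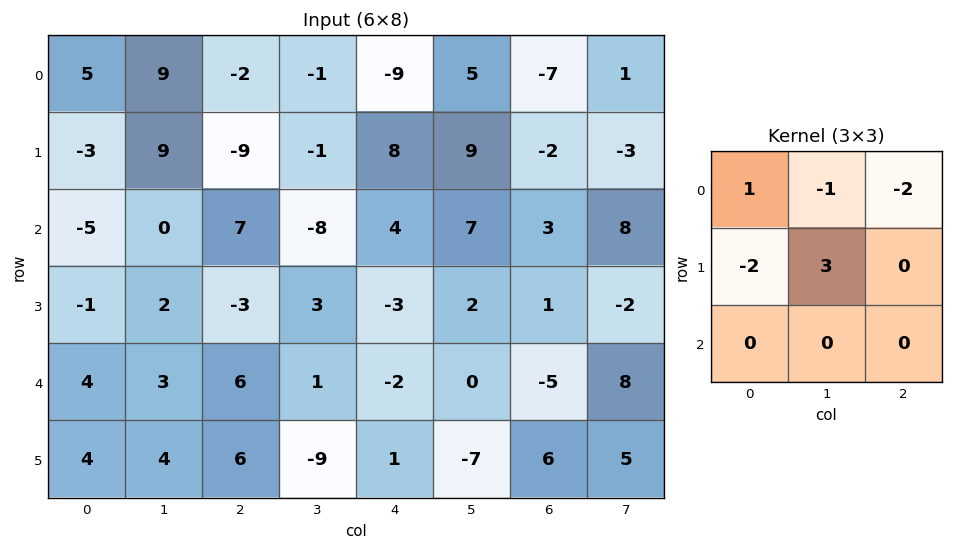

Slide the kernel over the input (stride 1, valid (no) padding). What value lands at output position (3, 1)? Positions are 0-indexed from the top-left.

11

The receptive field on the input at this output position is [2 -3 3 / 3 6 1 / 4 6 -9]. Elementwise product with the kernel and sum: 2·1 + -3·-1 + 3·-2 + 3·-2 + 6·3.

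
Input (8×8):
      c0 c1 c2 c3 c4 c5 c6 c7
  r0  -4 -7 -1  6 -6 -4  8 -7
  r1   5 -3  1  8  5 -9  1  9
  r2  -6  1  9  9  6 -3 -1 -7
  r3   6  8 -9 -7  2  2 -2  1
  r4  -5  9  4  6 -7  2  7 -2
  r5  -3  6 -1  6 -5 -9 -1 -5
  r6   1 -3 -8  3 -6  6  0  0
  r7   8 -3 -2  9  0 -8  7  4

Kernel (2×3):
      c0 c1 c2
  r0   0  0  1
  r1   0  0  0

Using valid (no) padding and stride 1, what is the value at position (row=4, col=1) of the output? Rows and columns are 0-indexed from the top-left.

The receptive field on the input at this output position is [9 4 6 / 6 -1 6]. Elementwise product with the kernel and sum: 6·1.

6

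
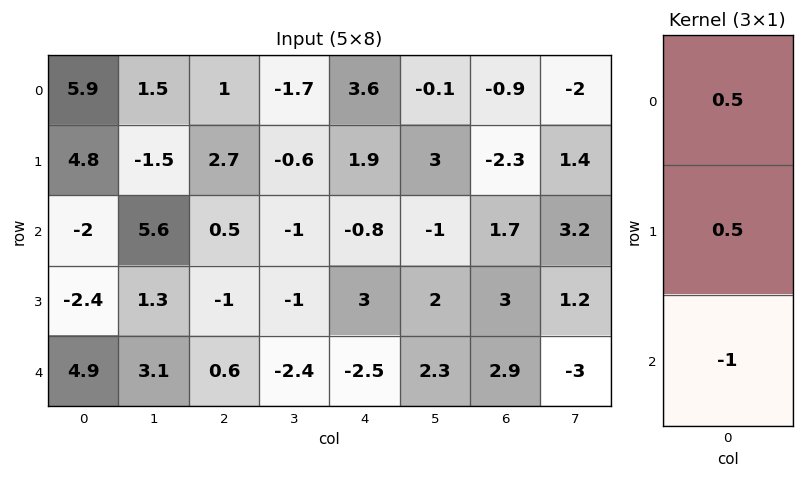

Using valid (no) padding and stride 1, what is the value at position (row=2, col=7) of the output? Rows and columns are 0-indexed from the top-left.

The receptive field on the input at this output position is [3.2 / 1.2 / -3]. Elementwise product with the kernel and sum: 3.2·0.5 + 1.2·0.5 + -3·-1.

5.2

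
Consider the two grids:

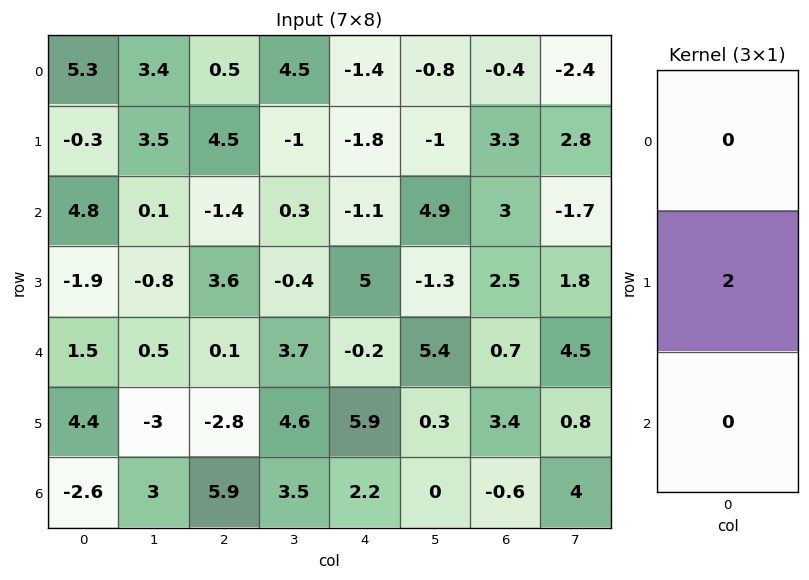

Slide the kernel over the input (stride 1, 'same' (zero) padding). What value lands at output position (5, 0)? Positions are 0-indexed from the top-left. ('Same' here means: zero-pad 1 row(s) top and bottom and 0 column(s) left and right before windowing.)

8.8

The receptive field on the zero-padded input at this output position is [1.5 / 4.4 / -2.6]. Elementwise product with the kernel and sum: 4.4·2.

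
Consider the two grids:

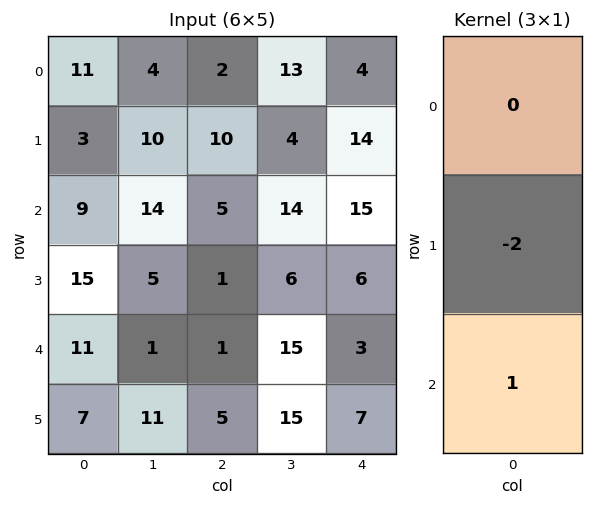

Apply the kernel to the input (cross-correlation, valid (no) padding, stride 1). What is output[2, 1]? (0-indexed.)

-9

The receptive field on the input at this output position is [14 / 5 / 1]. Elementwise product with the kernel and sum: 5·-2 + 1·1.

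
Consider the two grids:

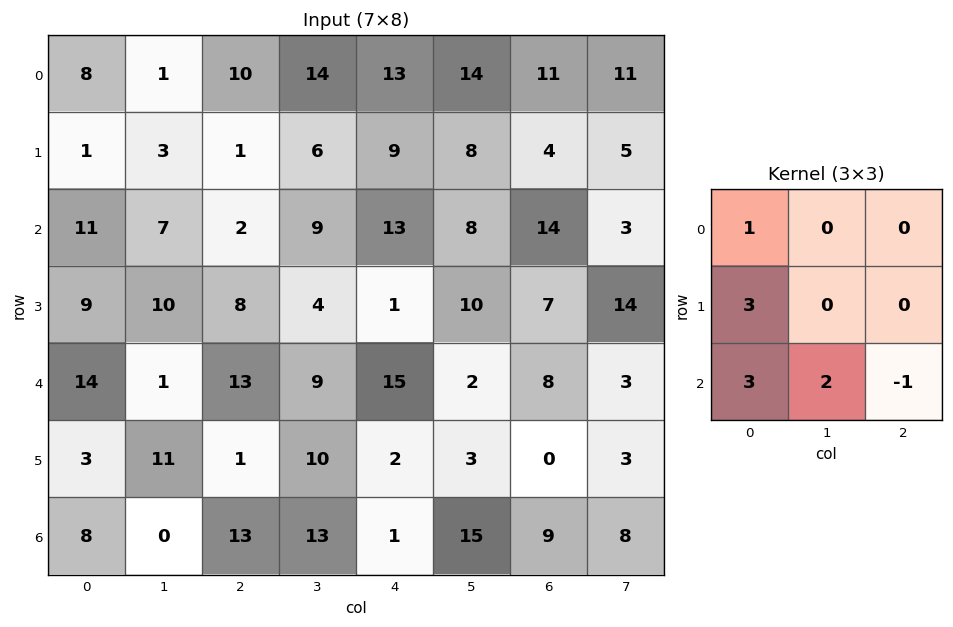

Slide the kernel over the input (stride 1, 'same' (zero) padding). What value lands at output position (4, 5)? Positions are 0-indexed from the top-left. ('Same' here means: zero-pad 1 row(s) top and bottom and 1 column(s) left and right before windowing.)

The receptive field on the zero-padded input at this output position is [1 10 7 / 15 2 8 / 2 3 0]. Elementwise product with the kernel and sum: 1·1 + 15·3 + 2·3 + 3·2 + 0·-1.

58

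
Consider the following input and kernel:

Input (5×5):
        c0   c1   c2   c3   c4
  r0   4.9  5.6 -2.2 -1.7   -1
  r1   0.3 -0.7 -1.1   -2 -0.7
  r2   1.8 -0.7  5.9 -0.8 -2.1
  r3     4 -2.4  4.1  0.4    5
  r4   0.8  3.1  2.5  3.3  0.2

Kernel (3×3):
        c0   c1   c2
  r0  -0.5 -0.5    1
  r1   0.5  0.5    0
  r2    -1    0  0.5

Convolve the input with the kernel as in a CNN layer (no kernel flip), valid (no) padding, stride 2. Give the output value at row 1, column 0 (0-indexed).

The receptive field on the input at this output position is [1.8 -0.7 5.9 / 4 -2.4 4.1 / 0.8 3.1 2.5]. Elementwise product with the kernel and sum: 1.8·-0.5 + -0.7·-0.5 + 5.9·1 + 4·0.5 + -2.4·0.5 + 0.8·-1 + 2.5·0.5.

6.6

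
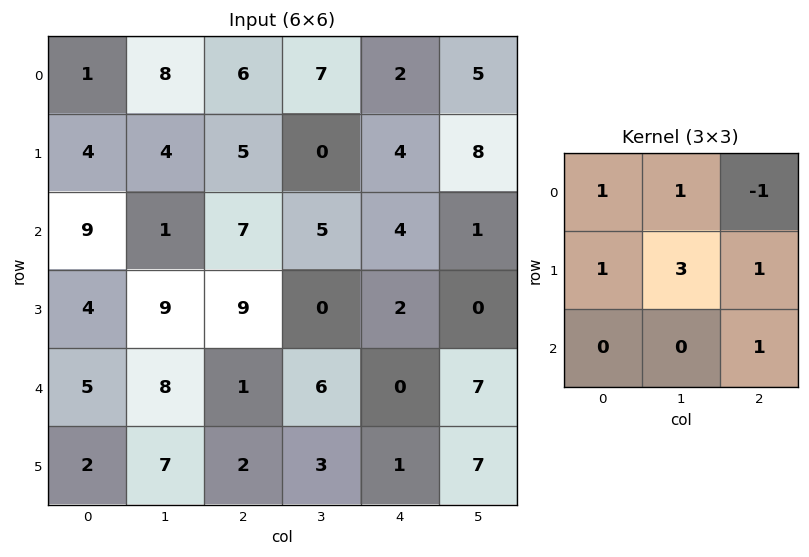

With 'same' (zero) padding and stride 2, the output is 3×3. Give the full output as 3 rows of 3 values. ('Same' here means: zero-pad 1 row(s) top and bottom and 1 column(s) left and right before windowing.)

15 33 26
37 36 14
25 38 22

Output[0,0]: The receptive field on the zero-padded input at this output position is [0 0 0 / 0 1 8 / 0 4 4]. Elementwise product with the kernel and sum: 0·1 + 0·1 + 0·-1 + 0·1 + 1·3 + 8·1 + 4·1.
Output[0,1]: The receptive field on the zero-padded input at this output position is [0 0 0 / 8 6 7 / 4 5 0]. Elementwise product with the kernel and sum: 0·1 + 0·1 + 0·-1 + 8·1 + 6·3 + 7·1 + 0·1.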